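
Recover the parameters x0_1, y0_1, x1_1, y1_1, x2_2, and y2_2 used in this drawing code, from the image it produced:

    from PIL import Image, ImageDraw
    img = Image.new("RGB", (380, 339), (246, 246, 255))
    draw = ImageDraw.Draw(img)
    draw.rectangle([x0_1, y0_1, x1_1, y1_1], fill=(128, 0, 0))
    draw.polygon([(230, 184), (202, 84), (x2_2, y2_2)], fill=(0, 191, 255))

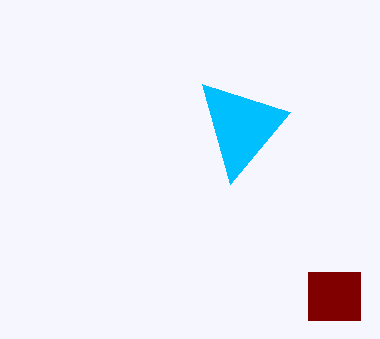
x0_1 = 308
y0_1 = 272
x1_1 = 360
y1_1 = 320
x2_2 = 290
y2_2 = 112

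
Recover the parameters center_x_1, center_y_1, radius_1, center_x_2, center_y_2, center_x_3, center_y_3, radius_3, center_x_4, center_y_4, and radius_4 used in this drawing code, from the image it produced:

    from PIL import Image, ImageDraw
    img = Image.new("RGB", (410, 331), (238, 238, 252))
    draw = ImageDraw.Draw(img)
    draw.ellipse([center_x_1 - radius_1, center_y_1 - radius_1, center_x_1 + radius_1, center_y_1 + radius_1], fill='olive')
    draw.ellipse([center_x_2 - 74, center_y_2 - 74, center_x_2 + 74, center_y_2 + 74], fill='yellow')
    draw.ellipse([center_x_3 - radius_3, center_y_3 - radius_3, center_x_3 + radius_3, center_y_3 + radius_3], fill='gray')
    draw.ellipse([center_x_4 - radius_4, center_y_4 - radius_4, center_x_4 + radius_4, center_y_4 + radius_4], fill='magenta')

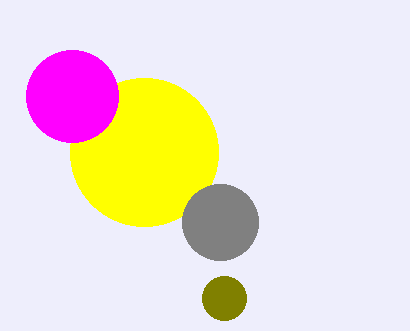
center_x_1 = 224
center_y_1 = 298
radius_1 = 22
center_x_2 = 144
center_y_2 = 152
center_x_3 = 220
center_y_3 = 222
radius_3 = 38
center_x_4 = 72
center_y_4 = 96
radius_4 = 46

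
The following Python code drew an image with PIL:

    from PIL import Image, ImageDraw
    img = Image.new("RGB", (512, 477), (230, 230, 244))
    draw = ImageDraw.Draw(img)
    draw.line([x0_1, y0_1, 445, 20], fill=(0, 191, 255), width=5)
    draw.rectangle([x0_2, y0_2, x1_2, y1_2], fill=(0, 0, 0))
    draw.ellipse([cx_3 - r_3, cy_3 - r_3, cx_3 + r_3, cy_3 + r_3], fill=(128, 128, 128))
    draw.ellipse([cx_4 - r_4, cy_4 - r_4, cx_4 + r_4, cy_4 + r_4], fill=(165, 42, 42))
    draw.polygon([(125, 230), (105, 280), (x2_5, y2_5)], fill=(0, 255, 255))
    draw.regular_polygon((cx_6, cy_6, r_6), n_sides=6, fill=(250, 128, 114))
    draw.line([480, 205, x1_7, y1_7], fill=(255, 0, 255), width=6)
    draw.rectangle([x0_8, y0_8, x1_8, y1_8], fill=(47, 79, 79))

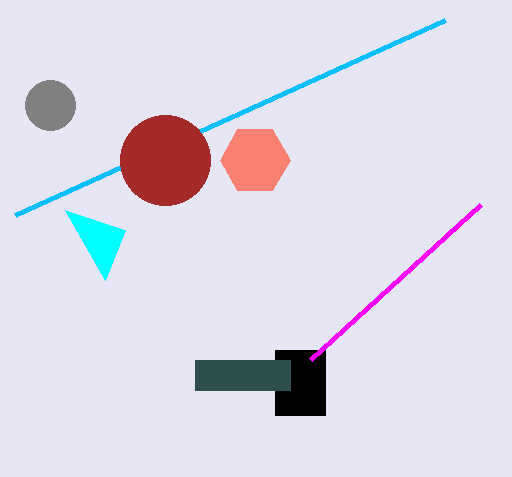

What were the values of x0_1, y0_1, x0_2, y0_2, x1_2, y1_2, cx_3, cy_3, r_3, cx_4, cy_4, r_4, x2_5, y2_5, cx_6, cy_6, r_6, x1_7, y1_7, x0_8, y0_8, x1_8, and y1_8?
x0_1 = 15, y0_1 = 215, x0_2 = 275, y0_2 = 350, x1_2 = 325, y1_2 = 415, cx_3 = 50, cy_3 = 105, r_3 = 25, cx_4 = 165, cy_4 = 160, r_4 = 45, x2_5 = 65, y2_5 = 210, cx_6 = 255, cy_6 = 160, r_6 = 35, x1_7 = 310, y1_7 = 360, x0_8 = 195, y0_8 = 360, x1_8 = 290, y1_8 = 390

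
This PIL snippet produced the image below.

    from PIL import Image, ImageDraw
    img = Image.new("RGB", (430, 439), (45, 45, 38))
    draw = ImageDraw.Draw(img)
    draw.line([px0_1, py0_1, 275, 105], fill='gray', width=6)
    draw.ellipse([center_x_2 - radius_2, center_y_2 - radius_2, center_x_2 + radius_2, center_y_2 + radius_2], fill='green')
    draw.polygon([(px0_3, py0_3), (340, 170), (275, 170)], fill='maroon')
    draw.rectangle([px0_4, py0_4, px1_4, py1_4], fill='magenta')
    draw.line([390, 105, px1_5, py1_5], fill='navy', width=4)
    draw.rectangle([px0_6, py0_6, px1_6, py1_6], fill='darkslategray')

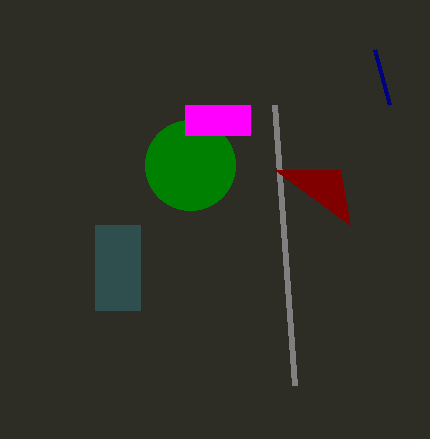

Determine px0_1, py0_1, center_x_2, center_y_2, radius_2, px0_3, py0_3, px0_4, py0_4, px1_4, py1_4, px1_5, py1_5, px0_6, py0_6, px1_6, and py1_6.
px0_1 = 295
py0_1 = 385
center_x_2 = 190
center_y_2 = 165
radius_2 = 45
px0_3 = 350
py0_3 = 225
px0_4 = 185
py0_4 = 105
px1_4 = 250
py1_4 = 135
px1_5 = 375
py1_5 = 50
px0_6 = 95
py0_6 = 225
px1_6 = 140
py1_6 = 310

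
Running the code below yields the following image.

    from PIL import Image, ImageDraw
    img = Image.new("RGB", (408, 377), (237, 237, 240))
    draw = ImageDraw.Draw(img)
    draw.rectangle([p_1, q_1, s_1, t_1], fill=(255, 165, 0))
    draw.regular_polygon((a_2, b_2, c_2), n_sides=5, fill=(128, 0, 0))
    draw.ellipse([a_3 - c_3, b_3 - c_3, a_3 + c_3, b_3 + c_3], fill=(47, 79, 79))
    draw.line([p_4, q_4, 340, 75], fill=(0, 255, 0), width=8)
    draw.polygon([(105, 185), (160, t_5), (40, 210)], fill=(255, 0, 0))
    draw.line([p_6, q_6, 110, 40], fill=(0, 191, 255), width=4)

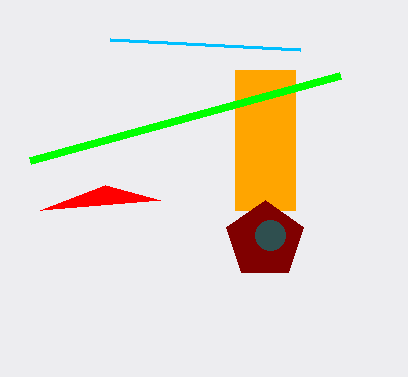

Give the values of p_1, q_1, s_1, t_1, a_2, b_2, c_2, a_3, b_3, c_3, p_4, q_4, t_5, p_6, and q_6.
p_1 = 235, q_1 = 70, s_1 = 295, t_1 = 210, a_2 = 265, b_2 = 240, c_2 = 40, a_3 = 270, b_3 = 235, c_3 = 15, p_4 = 30, q_4 = 160, t_5 = 200, p_6 = 300, q_6 = 50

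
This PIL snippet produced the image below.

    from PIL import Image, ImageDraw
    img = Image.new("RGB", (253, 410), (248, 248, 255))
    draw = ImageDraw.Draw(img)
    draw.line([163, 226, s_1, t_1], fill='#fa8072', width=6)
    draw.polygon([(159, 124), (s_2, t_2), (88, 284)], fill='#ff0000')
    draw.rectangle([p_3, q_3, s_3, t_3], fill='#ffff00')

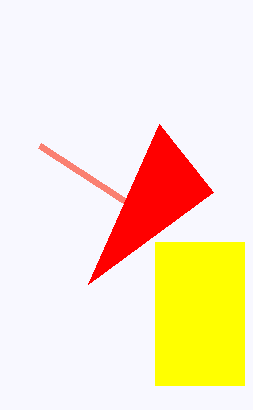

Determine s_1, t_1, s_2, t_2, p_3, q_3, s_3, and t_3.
s_1 = 40
t_1 = 146
s_2 = 213
t_2 = 192
p_3 = 155
q_3 = 242
s_3 = 244
t_3 = 385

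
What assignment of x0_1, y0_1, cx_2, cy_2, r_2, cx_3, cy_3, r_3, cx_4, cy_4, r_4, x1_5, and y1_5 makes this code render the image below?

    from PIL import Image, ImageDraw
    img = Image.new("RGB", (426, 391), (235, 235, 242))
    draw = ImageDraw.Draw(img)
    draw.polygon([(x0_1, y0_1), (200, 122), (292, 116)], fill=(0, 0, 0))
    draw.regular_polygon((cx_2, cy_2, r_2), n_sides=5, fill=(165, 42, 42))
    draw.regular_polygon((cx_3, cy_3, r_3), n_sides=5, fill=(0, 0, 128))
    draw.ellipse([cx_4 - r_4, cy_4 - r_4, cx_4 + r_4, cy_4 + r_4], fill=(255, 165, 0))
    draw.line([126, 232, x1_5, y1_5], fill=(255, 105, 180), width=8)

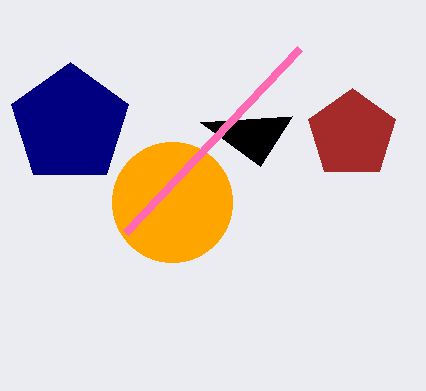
x0_1 = 260; y0_1 = 166; cx_2 = 352; cy_2 = 134; r_2 = 46; cx_3 = 70; cy_3 = 124; r_3 = 62; cx_4 = 172; cy_4 = 202; r_4 = 60; x1_5 = 300; y1_5 = 48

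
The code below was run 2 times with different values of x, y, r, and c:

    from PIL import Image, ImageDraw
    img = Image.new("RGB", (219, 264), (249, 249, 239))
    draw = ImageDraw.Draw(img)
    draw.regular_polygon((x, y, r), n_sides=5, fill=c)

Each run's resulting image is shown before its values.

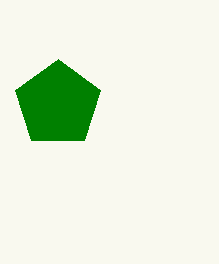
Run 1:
x = 58, y = 104, r = 45, c = 'green'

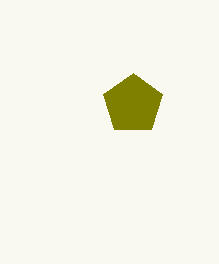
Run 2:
x = 133, y = 104, r = 31, c = 'olive'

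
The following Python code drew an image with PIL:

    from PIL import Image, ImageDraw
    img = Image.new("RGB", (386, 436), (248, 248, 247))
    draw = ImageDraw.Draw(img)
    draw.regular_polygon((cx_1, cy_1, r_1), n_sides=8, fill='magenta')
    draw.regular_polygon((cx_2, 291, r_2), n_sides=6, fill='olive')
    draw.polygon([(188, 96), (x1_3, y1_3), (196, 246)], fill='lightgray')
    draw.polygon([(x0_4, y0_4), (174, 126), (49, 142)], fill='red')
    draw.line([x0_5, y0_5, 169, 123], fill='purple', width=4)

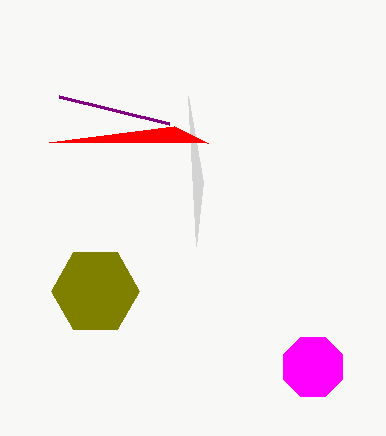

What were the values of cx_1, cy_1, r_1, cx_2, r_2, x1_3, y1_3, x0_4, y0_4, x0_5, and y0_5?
cx_1 = 313; cy_1 = 367; r_1 = 32; cx_2 = 95; r_2 = 44; x1_3 = 203; y1_3 = 182; x0_4 = 208; y0_4 = 143; x0_5 = 59; y0_5 = 96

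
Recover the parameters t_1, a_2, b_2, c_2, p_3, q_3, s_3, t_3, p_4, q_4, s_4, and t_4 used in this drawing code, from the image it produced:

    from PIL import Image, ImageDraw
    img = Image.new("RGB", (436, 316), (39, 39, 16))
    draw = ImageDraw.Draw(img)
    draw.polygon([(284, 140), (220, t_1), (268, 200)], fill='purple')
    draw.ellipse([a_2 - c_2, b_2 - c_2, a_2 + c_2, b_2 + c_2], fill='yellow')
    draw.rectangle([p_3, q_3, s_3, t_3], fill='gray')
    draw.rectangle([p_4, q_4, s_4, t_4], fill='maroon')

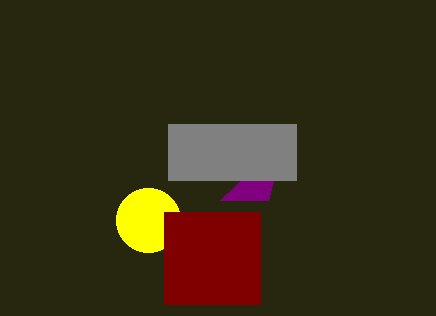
t_1 = 200, a_2 = 148, b_2 = 220, c_2 = 32, p_3 = 168, q_3 = 124, s_3 = 296, t_3 = 180, p_4 = 164, q_4 = 212, s_4 = 260, t_4 = 304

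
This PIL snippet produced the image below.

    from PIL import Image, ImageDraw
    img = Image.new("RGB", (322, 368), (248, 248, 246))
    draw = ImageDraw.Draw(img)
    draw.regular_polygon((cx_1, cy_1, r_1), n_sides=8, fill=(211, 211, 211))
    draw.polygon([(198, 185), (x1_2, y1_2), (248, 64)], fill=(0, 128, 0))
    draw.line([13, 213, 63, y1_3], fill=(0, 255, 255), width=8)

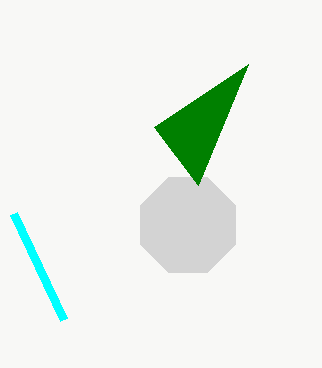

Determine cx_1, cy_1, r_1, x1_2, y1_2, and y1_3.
cx_1 = 188; cy_1 = 225; r_1 = 51; x1_2 = 154; y1_2 = 127; y1_3 = 319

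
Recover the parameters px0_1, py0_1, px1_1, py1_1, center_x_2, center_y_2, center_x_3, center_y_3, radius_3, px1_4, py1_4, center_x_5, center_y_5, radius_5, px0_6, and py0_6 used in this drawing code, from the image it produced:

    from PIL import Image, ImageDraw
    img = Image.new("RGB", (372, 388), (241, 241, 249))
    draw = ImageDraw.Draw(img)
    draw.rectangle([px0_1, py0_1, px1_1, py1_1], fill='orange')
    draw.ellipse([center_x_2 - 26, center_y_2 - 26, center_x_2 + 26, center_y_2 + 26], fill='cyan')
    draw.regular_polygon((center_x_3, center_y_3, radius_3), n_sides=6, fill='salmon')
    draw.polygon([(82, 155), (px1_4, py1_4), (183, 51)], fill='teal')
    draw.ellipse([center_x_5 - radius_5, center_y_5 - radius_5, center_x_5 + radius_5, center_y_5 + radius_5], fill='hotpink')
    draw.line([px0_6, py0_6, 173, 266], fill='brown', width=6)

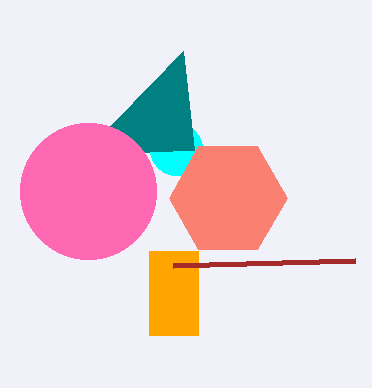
px0_1 = 149
py0_1 = 251
px1_1 = 198
py1_1 = 335
center_x_2 = 176
center_y_2 = 149
center_x_3 = 228
center_y_3 = 198
radius_3 = 59
px1_4 = 194
py1_4 = 150
center_x_5 = 88
center_y_5 = 191
radius_5 = 68
px0_6 = 355
py0_6 = 261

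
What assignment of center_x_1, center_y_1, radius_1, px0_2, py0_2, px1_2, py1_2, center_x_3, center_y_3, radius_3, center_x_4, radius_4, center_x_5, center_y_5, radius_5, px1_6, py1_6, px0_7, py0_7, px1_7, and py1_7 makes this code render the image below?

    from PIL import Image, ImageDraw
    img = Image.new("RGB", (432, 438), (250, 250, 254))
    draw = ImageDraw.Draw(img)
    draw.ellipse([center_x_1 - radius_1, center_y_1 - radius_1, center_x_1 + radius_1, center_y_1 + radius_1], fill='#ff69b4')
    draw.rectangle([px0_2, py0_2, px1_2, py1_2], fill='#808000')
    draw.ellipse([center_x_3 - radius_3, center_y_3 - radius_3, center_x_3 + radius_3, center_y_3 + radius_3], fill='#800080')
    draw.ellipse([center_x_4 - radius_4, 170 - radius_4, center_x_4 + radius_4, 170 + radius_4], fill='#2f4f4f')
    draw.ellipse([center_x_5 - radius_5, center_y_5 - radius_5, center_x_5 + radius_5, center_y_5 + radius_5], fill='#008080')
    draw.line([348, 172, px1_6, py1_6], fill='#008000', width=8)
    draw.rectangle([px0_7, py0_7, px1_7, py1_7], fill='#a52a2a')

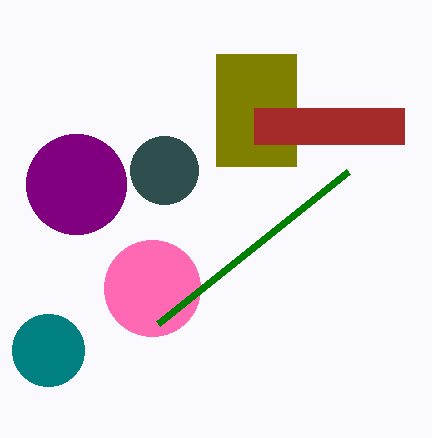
center_x_1 = 152; center_y_1 = 288; radius_1 = 48; px0_2 = 216; py0_2 = 54; px1_2 = 296; py1_2 = 166; center_x_3 = 76; center_y_3 = 184; radius_3 = 50; center_x_4 = 164; radius_4 = 34; center_x_5 = 48; center_y_5 = 350; radius_5 = 36; px1_6 = 158; py1_6 = 324; px0_7 = 254; py0_7 = 108; px1_7 = 404; py1_7 = 144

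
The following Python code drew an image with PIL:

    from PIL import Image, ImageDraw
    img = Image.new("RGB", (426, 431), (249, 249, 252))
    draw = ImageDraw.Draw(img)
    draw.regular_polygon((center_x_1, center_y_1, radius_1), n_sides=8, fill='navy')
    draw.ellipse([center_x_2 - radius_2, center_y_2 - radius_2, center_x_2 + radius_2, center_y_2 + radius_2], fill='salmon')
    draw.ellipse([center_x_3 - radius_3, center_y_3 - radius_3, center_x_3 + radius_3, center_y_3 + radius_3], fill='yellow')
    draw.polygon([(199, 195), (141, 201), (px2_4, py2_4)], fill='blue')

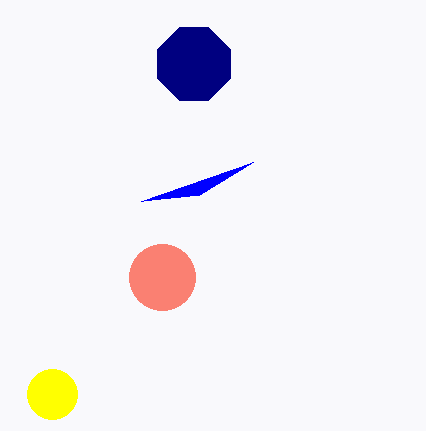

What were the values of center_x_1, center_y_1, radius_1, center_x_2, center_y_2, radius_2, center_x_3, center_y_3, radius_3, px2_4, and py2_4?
center_x_1 = 194
center_y_1 = 64
radius_1 = 39
center_x_2 = 162
center_y_2 = 277
radius_2 = 33
center_x_3 = 52
center_y_3 = 394
radius_3 = 25
px2_4 = 253
py2_4 = 162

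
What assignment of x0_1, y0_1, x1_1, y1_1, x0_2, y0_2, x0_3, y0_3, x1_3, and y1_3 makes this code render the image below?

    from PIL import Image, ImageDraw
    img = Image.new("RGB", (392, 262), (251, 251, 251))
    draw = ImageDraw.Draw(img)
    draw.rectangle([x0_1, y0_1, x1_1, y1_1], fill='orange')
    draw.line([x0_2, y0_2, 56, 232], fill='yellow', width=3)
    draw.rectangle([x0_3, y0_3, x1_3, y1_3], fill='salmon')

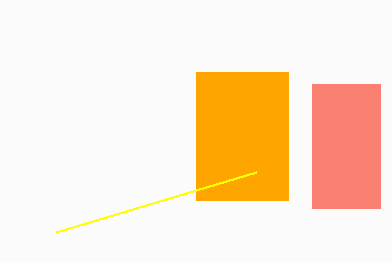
x0_1 = 196, y0_1 = 72, x1_1 = 288, y1_1 = 200, x0_2 = 256, y0_2 = 172, x0_3 = 312, y0_3 = 84, x1_3 = 380, y1_3 = 208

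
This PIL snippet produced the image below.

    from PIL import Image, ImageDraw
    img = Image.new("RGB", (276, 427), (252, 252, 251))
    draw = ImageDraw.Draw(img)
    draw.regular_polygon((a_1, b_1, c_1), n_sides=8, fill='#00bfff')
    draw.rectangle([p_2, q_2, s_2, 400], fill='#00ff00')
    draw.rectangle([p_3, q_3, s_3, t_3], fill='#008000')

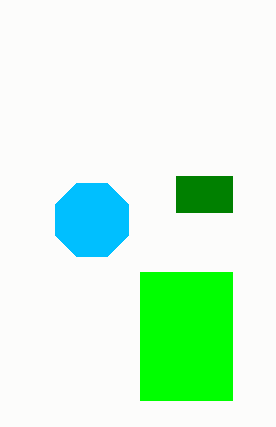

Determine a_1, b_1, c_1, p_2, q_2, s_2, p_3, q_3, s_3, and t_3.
a_1 = 92
b_1 = 220
c_1 = 40
p_2 = 140
q_2 = 272
s_2 = 232
p_3 = 176
q_3 = 176
s_3 = 232
t_3 = 212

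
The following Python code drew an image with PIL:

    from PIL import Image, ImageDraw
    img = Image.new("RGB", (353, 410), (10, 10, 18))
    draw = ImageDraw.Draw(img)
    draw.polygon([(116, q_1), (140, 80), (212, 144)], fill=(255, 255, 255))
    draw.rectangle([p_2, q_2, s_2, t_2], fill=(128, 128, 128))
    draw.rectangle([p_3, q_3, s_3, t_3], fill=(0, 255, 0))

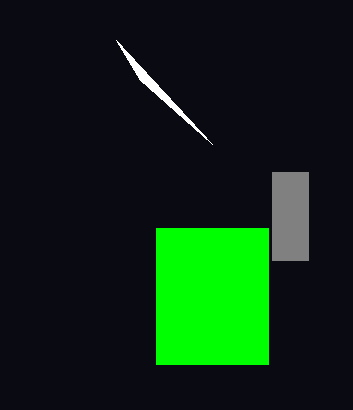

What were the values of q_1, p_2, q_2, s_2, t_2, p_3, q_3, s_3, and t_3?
q_1 = 40; p_2 = 272; q_2 = 172; s_2 = 308; t_2 = 260; p_3 = 156; q_3 = 228; s_3 = 268; t_3 = 364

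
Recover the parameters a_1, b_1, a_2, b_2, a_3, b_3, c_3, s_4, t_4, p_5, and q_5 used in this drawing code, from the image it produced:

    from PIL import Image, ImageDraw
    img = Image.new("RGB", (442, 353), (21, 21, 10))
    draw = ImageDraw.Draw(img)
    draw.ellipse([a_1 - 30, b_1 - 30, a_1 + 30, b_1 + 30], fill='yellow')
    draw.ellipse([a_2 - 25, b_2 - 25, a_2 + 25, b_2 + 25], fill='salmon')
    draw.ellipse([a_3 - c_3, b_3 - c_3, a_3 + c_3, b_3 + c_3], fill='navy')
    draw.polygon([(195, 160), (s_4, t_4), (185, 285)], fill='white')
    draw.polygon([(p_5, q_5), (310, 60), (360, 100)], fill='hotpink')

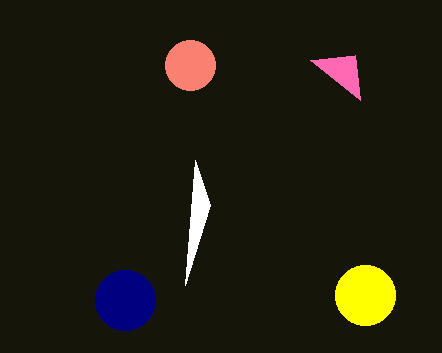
a_1 = 365, b_1 = 295, a_2 = 190, b_2 = 65, a_3 = 125, b_3 = 300, c_3 = 30, s_4 = 210, t_4 = 205, p_5 = 355, q_5 = 55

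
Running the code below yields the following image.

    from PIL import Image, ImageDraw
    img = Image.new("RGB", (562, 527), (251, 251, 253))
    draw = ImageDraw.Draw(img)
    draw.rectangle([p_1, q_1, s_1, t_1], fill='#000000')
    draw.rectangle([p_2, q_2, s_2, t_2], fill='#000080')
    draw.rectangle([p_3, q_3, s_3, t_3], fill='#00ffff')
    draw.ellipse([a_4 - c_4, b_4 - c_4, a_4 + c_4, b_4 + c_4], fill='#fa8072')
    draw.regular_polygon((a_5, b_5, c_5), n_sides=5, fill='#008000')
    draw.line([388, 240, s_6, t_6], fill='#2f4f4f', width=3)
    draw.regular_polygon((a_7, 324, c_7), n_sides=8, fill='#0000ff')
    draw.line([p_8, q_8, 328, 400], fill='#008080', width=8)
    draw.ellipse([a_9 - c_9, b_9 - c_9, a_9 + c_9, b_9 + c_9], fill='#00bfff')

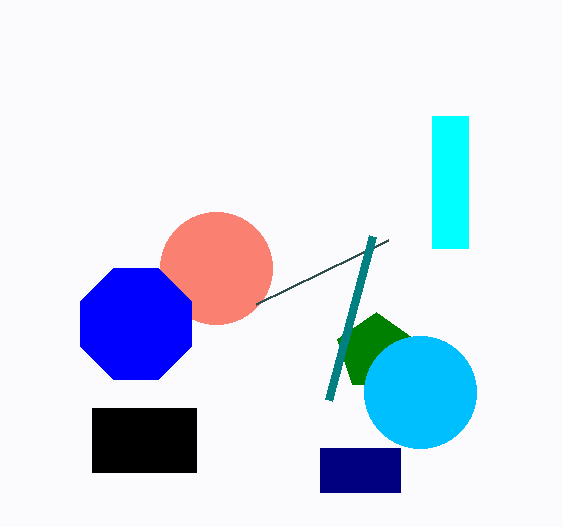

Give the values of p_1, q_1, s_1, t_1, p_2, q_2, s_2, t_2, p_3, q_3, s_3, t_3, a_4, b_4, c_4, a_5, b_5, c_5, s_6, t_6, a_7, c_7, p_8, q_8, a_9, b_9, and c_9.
p_1 = 92
q_1 = 408
s_1 = 196
t_1 = 472
p_2 = 320
q_2 = 448
s_2 = 400
t_2 = 492
p_3 = 432
q_3 = 116
s_3 = 468
t_3 = 248
a_4 = 216
b_4 = 268
c_4 = 56
a_5 = 376
b_5 = 352
c_5 = 40
s_6 = 256
t_6 = 304
a_7 = 136
c_7 = 60
p_8 = 372
q_8 = 236
a_9 = 420
b_9 = 392
c_9 = 56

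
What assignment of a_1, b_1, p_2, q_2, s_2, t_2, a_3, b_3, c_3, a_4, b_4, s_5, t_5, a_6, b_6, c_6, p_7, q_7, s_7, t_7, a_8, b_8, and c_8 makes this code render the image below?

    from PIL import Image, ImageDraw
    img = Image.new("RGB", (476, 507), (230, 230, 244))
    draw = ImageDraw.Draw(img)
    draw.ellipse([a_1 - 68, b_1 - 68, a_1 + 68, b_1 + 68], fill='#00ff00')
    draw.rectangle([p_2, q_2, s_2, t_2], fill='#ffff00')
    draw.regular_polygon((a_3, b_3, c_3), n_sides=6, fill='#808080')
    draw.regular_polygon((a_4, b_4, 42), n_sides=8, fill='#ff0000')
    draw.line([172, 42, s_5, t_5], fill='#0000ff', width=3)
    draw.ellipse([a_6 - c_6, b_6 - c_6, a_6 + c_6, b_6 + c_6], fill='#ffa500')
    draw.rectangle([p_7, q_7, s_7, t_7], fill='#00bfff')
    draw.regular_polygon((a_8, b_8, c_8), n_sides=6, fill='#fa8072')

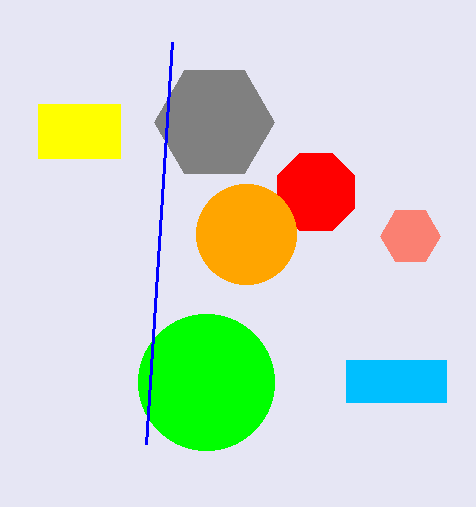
a_1 = 206; b_1 = 382; p_2 = 38; q_2 = 104; s_2 = 120; t_2 = 158; a_3 = 214; b_3 = 122; c_3 = 60; a_4 = 316; b_4 = 192; s_5 = 146; t_5 = 444; a_6 = 246; b_6 = 234; c_6 = 50; p_7 = 346; q_7 = 360; s_7 = 446; t_7 = 402; a_8 = 410; b_8 = 236; c_8 = 30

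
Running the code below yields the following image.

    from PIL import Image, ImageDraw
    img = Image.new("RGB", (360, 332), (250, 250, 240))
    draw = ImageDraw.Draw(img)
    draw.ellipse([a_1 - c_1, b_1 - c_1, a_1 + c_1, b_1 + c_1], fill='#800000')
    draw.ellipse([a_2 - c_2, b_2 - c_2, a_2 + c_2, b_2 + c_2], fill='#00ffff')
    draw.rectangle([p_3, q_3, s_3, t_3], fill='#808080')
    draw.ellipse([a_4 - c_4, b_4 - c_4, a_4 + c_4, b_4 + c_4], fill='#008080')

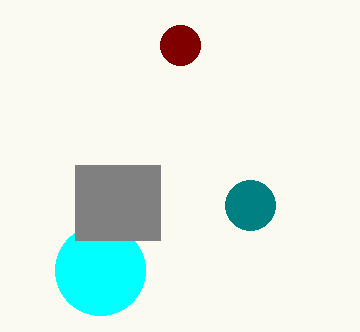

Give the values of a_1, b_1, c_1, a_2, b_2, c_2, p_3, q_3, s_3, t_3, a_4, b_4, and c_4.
a_1 = 180
b_1 = 45
c_1 = 20
a_2 = 100
b_2 = 270
c_2 = 45
p_3 = 75
q_3 = 165
s_3 = 160
t_3 = 240
a_4 = 250
b_4 = 205
c_4 = 25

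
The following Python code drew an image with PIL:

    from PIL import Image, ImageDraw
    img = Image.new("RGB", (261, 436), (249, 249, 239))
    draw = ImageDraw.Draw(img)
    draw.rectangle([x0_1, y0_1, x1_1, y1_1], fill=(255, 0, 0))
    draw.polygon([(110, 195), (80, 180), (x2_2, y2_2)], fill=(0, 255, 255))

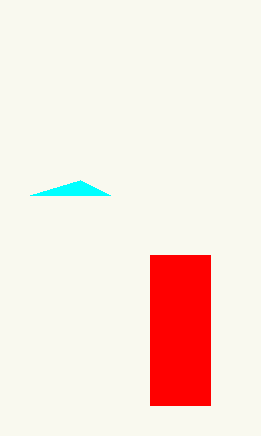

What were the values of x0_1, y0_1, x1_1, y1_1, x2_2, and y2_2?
x0_1 = 150
y0_1 = 255
x1_1 = 210
y1_1 = 405
x2_2 = 30
y2_2 = 195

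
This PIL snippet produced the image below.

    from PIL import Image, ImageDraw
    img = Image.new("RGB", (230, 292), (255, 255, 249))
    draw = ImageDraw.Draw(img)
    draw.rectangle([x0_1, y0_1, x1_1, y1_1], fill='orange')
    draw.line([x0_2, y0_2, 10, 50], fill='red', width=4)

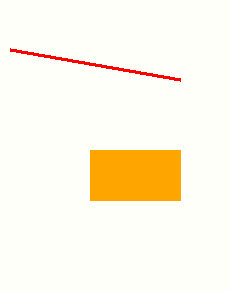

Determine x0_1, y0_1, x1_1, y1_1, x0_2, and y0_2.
x0_1 = 90
y0_1 = 150
x1_1 = 180
y1_1 = 200
x0_2 = 180
y0_2 = 80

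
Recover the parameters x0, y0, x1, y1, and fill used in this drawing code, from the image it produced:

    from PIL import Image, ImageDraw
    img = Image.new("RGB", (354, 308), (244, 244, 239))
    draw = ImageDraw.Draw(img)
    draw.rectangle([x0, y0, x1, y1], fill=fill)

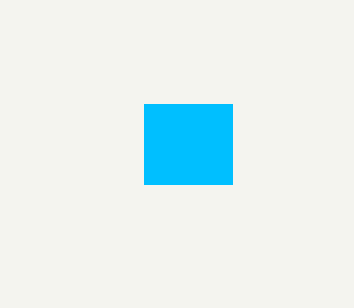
x0 = 144; y0 = 104; x1 = 232; y1 = 184; fill = 'deepskyblue'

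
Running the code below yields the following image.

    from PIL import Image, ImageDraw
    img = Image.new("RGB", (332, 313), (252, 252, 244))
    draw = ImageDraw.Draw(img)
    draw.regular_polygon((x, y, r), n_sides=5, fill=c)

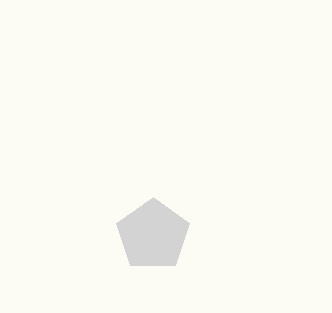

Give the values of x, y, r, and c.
x = 153, y = 235, r = 38, c = 'lightgray'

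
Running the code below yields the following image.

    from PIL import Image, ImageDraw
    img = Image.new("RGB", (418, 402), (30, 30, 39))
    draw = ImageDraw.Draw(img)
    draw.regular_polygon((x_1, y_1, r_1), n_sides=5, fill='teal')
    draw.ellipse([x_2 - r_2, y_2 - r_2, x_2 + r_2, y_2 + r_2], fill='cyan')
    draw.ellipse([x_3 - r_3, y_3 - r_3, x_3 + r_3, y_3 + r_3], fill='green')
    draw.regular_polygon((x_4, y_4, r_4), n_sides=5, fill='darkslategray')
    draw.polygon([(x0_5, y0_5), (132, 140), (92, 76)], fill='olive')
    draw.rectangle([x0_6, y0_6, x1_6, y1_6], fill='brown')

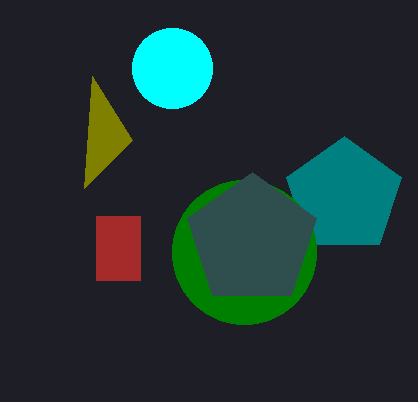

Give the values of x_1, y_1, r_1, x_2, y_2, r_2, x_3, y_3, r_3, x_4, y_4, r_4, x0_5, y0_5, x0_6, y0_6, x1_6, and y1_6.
x_1 = 344, y_1 = 196, r_1 = 60, x_2 = 172, y_2 = 68, r_2 = 40, x_3 = 244, y_3 = 252, r_3 = 72, x_4 = 252, y_4 = 240, r_4 = 68, x0_5 = 84, y0_5 = 188, x0_6 = 96, y0_6 = 216, x1_6 = 140, y1_6 = 280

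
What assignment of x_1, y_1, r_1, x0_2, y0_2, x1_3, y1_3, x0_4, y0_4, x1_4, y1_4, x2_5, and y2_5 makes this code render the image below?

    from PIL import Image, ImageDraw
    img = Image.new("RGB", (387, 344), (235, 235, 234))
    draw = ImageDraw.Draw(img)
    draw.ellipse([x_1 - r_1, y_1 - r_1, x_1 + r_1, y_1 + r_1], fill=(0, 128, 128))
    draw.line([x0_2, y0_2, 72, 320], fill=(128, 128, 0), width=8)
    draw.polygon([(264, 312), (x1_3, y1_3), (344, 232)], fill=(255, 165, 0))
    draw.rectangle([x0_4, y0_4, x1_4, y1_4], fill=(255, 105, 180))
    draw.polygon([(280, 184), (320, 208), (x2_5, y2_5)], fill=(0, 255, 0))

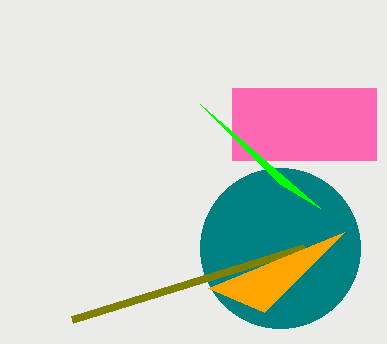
x_1 = 280
y_1 = 248
r_1 = 80
x0_2 = 304
y0_2 = 248
x1_3 = 208
y1_3 = 288
x0_4 = 232
y0_4 = 88
x1_4 = 376
y1_4 = 160
x2_5 = 200
y2_5 = 104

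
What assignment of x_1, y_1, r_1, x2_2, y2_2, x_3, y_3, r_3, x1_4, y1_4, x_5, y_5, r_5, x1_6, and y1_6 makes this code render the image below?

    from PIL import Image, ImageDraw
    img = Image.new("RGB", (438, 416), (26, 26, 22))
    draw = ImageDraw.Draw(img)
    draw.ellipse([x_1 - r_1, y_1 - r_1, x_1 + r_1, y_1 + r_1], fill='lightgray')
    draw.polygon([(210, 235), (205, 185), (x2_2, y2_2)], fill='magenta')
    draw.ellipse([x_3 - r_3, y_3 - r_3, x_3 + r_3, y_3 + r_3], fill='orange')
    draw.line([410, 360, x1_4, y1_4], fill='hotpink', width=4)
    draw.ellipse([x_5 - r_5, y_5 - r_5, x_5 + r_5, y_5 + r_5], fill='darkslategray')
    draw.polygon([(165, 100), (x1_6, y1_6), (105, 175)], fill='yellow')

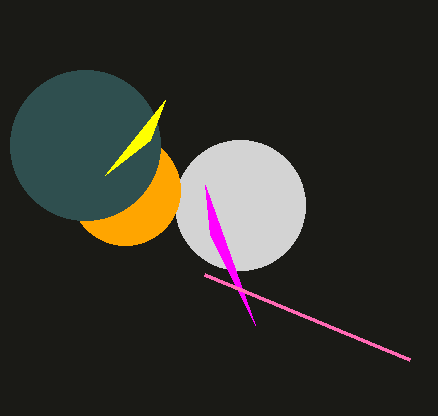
x_1 = 240
y_1 = 205
r_1 = 65
x2_2 = 255
y2_2 = 325
x_3 = 125
y_3 = 190
r_3 = 55
x1_4 = 205
y1_4 = 275
x_5 = 85
y_5 = 145
r_5 = 75
x1_6 = 150
y1_6 = 140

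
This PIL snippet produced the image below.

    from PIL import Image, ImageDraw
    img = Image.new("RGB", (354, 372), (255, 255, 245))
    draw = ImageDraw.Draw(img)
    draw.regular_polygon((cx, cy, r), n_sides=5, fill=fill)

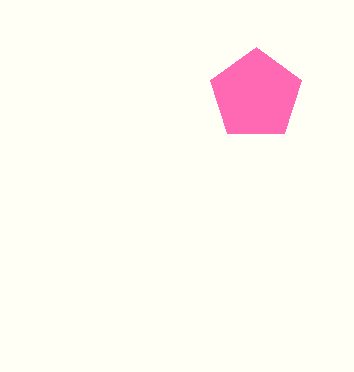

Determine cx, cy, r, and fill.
cx = 256; cy = 95; r = 48; fill = 'hotpink'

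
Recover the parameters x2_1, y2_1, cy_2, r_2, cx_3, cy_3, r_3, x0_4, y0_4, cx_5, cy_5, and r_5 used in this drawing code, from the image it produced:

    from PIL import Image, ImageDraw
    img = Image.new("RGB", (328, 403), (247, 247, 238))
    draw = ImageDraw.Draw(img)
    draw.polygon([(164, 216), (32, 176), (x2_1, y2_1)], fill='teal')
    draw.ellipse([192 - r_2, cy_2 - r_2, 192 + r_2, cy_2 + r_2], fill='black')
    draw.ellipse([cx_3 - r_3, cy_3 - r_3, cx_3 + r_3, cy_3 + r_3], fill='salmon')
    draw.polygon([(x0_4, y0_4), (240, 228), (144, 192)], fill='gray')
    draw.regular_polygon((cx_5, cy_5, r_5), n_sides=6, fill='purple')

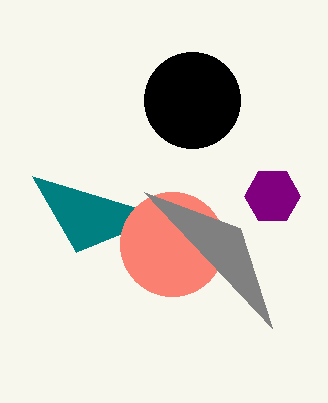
x2_1 = 76
y2_1 = 252
cy_2 = 100
r_2 = 48
cx_3 = 172
cy_3 = 244
r_3 = 52
x0_4 = 272
y0_4 = 328
cx_5 = 272
cy_5 = 196
r_5 = 28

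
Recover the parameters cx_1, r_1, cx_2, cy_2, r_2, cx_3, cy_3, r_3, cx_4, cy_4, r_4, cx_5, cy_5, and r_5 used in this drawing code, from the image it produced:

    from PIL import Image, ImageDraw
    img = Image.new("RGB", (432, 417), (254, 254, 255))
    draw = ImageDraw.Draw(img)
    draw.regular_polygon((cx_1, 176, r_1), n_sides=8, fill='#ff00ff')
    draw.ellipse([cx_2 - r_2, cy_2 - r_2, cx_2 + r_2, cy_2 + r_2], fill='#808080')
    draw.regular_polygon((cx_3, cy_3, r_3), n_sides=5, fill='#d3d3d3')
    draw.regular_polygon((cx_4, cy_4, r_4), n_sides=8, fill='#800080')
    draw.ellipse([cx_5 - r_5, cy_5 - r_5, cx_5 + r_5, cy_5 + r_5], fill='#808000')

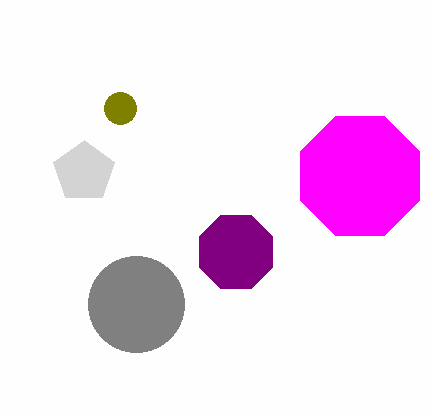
cx_1 = 360
r_1 = 64
cx_2 = 136
cy_2 = 304
r_2 = 48
cx_3 = 84
cy_3 = 172
r_3 = 32
cx_4 = 236
cy_4 = 252
r_4 = 40
cx_5 = 120
cy_5 = 108
r_5 = 16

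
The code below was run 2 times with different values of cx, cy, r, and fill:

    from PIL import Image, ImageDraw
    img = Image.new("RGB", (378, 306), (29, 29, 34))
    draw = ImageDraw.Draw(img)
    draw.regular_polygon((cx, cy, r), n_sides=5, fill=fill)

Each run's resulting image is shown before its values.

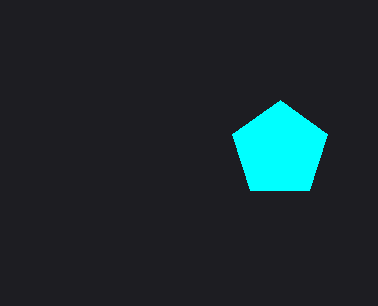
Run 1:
cx = 280, cy = 150, r = 50, fill = 'cyan'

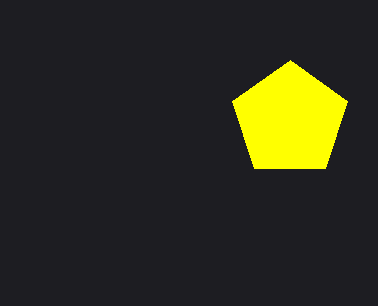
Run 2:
cx = 290; cy = 120; r = 60; fill = 'yellow'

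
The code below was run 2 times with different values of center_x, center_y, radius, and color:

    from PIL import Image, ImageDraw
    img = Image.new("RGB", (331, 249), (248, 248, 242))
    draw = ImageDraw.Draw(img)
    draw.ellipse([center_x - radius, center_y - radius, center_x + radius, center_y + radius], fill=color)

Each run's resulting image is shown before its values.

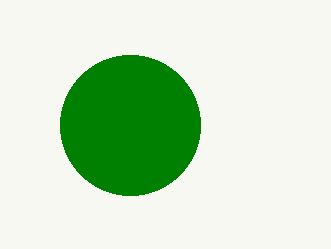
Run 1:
center_x = 130, center_y = 125, radius = 70, color = 'green'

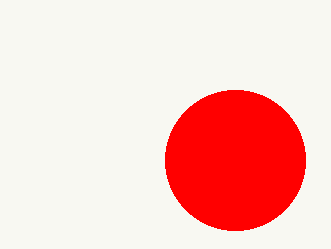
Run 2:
center_x = 235
center_y = 160
radius = 70
color = 'red'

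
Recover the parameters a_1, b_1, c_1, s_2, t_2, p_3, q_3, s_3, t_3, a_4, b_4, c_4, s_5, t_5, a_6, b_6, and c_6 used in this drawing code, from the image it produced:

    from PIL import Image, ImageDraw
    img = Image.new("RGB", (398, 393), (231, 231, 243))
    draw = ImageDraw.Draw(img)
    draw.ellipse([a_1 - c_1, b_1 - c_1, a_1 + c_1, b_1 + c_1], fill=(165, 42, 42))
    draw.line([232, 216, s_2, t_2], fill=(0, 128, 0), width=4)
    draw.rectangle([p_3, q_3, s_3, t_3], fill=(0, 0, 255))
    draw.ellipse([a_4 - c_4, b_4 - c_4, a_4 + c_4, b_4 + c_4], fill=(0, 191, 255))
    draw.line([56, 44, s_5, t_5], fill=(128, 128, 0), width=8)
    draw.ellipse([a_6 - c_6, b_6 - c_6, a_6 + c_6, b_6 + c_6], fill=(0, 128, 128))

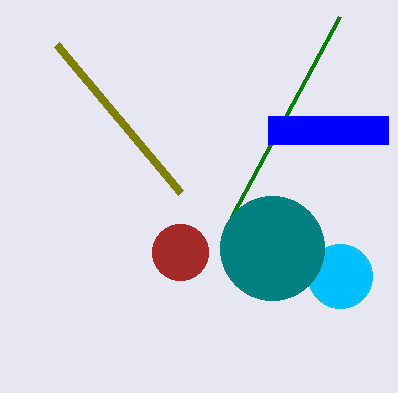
a_1 = 180; b_1 = 252; c_1 = 28; s_2 = 340; t_2 = 16; p_3 = 268; q_3 = 116; s_3 = 388; t_3 = 144; a_4 = 340; b_4 = 276; c_4 = 32; s_5 = 180; t_5 = 192; a_6 = 272; b_6 = 248; c_6 = 52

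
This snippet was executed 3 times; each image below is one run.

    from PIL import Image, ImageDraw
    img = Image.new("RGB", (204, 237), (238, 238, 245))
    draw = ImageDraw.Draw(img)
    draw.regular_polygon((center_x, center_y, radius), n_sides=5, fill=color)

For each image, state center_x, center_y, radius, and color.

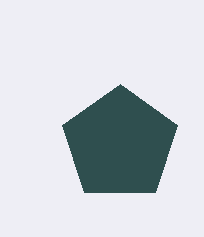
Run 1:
center_x = 120, center_y = 144, radius = 60, color = 'darkslategray'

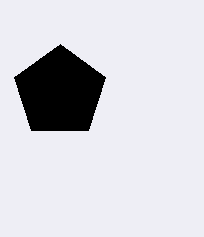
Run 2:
center_x = 60; center_y = 92; radius = 48; color = 'black'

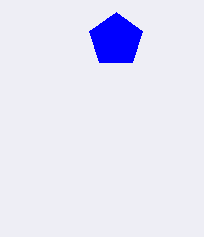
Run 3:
center_x = 116; center_y = 40; radius = 28; color = 'blue'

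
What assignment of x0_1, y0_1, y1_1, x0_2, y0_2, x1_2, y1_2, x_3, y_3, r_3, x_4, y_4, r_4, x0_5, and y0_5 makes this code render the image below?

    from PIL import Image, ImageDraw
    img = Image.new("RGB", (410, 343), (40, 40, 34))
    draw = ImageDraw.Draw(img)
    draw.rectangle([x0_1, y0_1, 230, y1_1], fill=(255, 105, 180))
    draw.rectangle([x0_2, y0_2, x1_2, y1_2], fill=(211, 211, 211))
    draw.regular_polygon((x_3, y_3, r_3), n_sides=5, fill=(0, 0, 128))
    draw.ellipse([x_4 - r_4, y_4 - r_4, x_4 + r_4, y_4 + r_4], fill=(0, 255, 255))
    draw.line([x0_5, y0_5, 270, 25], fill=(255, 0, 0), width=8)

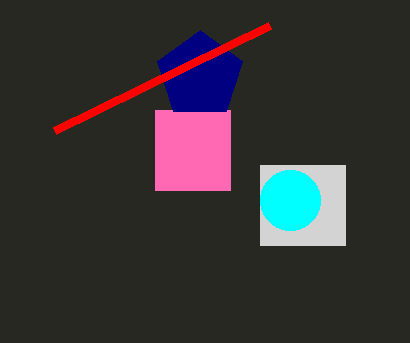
x0_1 = 155, y0_1 = 110, y1_1 = 190, x0_2 = 260, y0_2 = 165, x1_2 = 345, y1_2 = 245, x_3 = 200, y_3 = 75, r_3 = 45, x_4 = 290, y_4 = 200, r_4 = 30, x0_5 = 55, y0_5 = 130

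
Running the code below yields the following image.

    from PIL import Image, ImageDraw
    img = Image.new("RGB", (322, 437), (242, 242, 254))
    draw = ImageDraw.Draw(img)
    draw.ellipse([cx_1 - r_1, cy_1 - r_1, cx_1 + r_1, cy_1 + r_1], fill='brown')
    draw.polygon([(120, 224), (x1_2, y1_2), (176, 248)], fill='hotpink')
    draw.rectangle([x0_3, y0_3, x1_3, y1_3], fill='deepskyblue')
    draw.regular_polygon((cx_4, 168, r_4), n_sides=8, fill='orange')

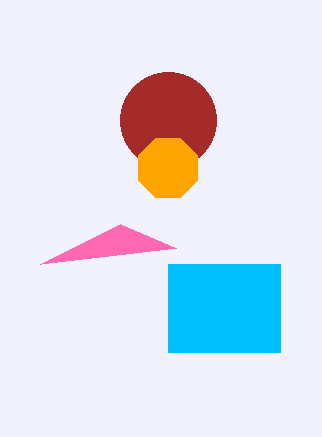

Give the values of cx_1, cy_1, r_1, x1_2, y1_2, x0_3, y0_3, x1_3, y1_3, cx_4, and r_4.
cx_1 = 168
cy_1 = 120
r_1 = 48
x1_2 = 40
y1_2 = 264
x0_3 = 168
y0_3 = 264
x1_3 = 280
y1_3 = 352
cx_4 = 168
r_4 = 32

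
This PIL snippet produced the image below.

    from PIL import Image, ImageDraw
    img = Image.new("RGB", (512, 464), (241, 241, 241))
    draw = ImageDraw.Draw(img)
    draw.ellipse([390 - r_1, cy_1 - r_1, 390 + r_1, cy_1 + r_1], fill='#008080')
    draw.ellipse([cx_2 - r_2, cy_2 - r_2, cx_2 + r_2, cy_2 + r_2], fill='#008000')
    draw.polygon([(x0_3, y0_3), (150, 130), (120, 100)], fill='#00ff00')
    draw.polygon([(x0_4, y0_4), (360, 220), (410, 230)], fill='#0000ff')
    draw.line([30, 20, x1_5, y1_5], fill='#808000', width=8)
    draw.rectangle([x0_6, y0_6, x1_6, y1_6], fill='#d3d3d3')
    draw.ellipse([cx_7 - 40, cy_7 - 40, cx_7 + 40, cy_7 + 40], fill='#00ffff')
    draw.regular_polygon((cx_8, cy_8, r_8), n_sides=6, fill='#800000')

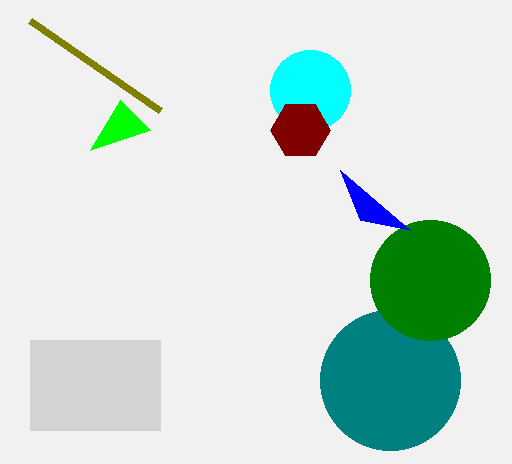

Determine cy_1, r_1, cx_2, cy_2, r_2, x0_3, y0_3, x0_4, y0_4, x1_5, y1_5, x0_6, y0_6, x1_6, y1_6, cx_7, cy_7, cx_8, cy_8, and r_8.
cy_1 = 380; r_1 = 70; cx_2 = 430; cy_2 = 280; r_2 = 60; x0_3 = 90; y0_3 = 150; x0_4 = 340; y0_4 = 170; x1_5 = 160; y1_5 = 110; x0_6 = 30; y0_6 = 340; x1_6 = 160; y1_6 = 430; cx_7 = 310; cy_7 = 90; cx_8 = 300; cy_8 = 130; r_8 = 30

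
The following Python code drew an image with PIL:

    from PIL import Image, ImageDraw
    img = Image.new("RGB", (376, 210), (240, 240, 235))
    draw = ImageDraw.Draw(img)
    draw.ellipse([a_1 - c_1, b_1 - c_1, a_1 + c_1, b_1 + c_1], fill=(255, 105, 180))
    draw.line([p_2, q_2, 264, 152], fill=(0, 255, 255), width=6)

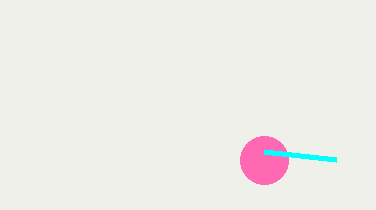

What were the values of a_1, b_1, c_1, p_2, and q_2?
a_1 = 264, b_1 = 160, c_1 = 24, p_2 = 336, q_2 = 160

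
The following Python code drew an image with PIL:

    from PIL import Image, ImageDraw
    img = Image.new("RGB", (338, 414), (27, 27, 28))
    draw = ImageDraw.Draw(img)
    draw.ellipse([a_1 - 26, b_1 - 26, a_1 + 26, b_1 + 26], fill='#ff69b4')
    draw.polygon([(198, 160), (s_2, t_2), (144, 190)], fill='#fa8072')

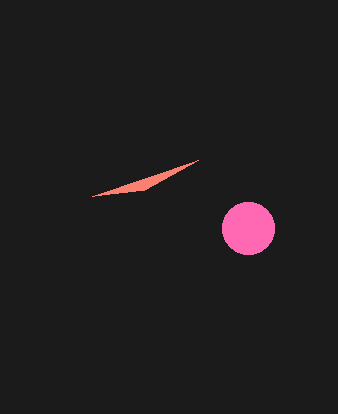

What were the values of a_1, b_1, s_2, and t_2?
a_1 = 248; b_1 = 228; s_2 = 92; t_2 = 196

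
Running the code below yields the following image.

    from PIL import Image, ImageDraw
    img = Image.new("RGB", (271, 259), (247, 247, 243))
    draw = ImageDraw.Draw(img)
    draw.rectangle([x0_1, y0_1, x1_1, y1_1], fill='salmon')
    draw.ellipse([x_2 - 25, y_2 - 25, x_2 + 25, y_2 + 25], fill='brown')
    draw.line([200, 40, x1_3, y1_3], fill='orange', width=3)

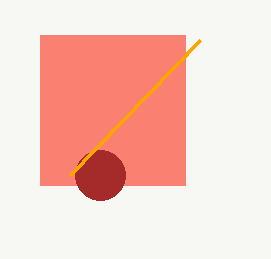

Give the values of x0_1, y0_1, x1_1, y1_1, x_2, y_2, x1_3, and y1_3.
x0_1 = 40, y0_1 = 35, x1_1 = 185, y1_1 = 185, x_2 = 100, y_2 = 175, x1_3 = 70, y1_3 = 175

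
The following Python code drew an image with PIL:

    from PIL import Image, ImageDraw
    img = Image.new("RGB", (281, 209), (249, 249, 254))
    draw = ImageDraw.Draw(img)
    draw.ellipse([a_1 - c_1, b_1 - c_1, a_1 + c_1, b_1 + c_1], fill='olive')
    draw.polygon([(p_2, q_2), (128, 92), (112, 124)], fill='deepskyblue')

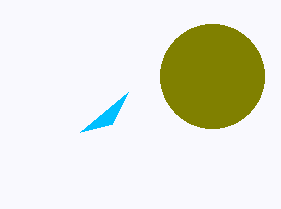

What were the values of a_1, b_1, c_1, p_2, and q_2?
a_1 = 212; b_1 = 76; c_1 = 52; p_2 = 80; q_2 = 132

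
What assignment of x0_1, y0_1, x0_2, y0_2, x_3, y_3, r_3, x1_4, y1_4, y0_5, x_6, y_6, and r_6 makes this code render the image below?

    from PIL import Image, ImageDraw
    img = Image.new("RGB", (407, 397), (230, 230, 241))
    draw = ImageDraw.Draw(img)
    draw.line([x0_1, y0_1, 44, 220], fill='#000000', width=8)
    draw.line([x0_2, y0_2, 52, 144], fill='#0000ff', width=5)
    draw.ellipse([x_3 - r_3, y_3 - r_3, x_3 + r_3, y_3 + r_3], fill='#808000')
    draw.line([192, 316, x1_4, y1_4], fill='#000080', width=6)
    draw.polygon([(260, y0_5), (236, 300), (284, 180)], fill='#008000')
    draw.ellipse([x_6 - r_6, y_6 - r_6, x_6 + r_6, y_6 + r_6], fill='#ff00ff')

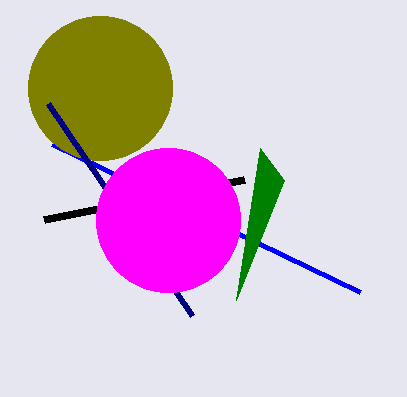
x0_1 = 244; y0_1 = 180; x0_2 = 360; y0_2 = 292; x_3 = 100; y_3 = 88; r_3 = 72; x1_4 = 48; y1_4 = 104; y0_5 = 148; x_6 = 168; y_6 = 220; r_6 = 72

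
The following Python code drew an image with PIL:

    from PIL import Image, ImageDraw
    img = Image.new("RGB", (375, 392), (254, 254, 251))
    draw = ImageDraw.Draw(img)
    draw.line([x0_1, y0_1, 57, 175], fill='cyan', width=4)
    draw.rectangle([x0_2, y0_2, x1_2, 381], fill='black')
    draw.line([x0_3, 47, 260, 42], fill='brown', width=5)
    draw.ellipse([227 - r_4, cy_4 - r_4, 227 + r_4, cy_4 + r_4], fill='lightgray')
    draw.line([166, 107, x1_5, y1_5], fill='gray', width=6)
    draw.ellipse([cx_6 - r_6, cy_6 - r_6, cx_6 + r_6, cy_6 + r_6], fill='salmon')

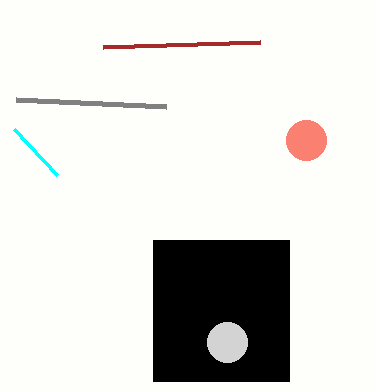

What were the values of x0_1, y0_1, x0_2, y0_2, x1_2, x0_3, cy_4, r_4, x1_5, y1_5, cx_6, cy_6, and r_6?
x0_1 = 14, y0_1 = 129, x0_2 = 153, y0_2 = 240, x1_2 = 289, x0_3 = 103, cy_4 = 342, r_4 = 20, x1_5 = 16, y1_5 = 100, cx_6 = 306, cy_6 = 140, r_6 = 20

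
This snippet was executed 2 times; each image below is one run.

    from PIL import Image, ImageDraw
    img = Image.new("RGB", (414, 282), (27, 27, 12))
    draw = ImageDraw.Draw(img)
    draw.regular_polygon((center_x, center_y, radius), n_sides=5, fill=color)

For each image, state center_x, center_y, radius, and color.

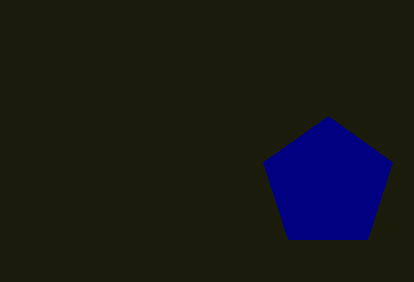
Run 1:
center_x = 328
center_y = 184
radius = 68
color = 'navy'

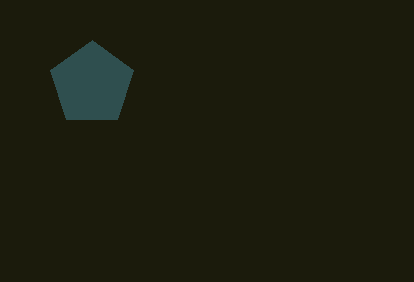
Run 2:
center_x = 92; center_y = 84; radius = 44; color = 'darkslategray'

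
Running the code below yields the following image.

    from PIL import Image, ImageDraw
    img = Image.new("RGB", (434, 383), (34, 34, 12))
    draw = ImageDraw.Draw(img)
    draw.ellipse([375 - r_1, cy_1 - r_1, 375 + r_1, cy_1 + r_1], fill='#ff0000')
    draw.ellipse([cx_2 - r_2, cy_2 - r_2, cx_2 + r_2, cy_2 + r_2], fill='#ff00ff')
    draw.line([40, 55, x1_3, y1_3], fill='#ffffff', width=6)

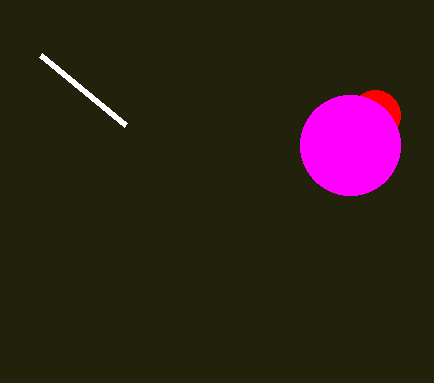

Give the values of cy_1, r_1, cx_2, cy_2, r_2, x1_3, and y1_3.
cy_1 = 115; r_1 = 25; cx_2 = 350; cy_2 = 145; r_2 = 50; x1_3 = 125; y1_3 = 125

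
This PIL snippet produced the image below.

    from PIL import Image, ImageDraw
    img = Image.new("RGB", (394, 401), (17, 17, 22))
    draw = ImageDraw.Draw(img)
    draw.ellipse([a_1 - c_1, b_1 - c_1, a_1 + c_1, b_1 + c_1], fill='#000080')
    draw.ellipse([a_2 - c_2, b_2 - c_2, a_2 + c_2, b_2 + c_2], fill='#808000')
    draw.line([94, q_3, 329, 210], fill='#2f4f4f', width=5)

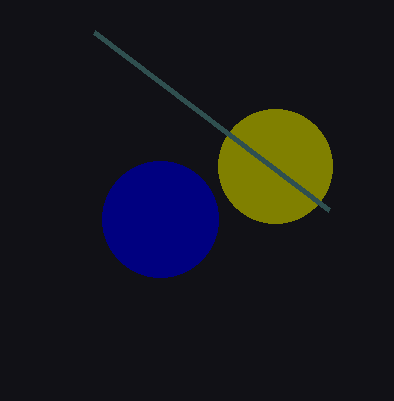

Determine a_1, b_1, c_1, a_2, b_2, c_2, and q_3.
a_1 = 160; b_1 = 219; c_1 = 58; a_2 = 275; b_2 = 166; c_2 = 57; q_3 = 32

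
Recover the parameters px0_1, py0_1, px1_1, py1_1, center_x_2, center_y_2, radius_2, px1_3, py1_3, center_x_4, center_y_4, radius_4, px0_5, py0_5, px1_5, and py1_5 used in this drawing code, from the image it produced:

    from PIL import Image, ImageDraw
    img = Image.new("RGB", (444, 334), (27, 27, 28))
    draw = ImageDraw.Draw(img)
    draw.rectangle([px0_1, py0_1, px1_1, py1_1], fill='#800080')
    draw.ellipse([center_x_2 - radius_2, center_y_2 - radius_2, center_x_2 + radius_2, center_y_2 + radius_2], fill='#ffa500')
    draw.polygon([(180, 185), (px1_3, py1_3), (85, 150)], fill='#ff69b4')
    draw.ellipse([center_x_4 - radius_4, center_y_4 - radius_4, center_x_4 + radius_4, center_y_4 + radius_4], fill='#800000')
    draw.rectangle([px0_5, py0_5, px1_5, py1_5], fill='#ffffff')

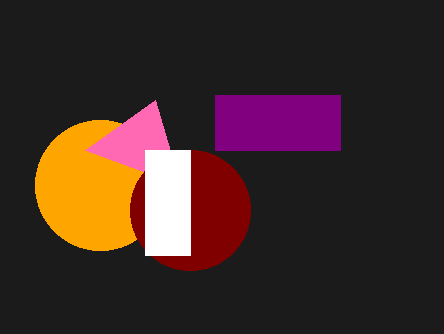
px0_1 = 215
py0_1 = 95
px1_1 = 340
py1_1 = 150
center_x_2 = 100
center_y_2 = 185
radius_2 = 65
px1_3 = 155
py1_3 = 100
center_x_4 = 190
center_y_4 = 210
radius_4 = 60
px0_5 = 145
py0_5 = 150
px1_5 = 190
py1_5 = 255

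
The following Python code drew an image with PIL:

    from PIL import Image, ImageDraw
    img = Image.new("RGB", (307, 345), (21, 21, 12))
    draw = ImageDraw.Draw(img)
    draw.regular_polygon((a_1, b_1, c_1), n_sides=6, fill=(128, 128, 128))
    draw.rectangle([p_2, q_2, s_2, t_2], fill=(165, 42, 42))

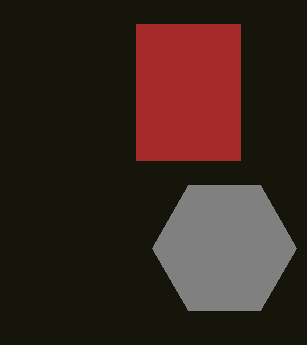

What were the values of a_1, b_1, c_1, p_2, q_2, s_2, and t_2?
a_1 = 224
b_1 = 248
c_1 = 72
p_2 = 136
q_2 = 24
s_2 = 240
t_2 = 160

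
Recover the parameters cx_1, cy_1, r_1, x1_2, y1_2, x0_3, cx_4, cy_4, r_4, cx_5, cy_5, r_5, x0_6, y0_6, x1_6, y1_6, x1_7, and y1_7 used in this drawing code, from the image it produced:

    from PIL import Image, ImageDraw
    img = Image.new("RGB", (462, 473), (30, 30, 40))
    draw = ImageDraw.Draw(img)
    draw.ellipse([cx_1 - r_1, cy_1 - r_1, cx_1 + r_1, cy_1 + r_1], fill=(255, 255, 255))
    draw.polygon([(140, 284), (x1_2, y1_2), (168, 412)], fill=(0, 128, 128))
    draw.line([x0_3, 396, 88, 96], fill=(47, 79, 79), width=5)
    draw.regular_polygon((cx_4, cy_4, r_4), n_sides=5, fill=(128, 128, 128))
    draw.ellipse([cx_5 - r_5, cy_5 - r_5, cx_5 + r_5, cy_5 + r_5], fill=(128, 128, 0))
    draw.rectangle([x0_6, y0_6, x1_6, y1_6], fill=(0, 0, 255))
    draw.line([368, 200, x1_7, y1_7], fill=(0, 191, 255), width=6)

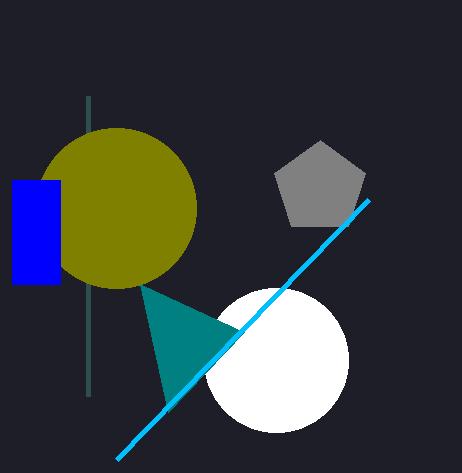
cx_1 = 276; cy_1 = 360; r_1 = 72; x1_2 = 244; y1_2 = 332; x0_3 = 88; cx_4 = 320; cy_4 = 188; r_4 = 48; cx_5 = 116; cy_5 = 208; r_5 = 80; x0_6 = 12; y0_6 = 180; x1_6 = 60; y1_6 = 284; x1_7 = 116; y1_7 = 460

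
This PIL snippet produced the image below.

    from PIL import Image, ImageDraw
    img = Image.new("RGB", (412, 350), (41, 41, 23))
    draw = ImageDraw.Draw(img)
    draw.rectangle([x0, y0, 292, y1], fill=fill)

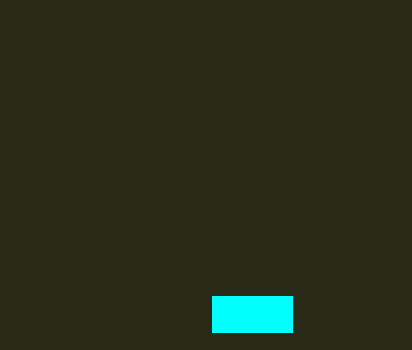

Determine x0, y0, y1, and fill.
x0 = 212, y0 = 296, y1 = 332, fill = 'cyan'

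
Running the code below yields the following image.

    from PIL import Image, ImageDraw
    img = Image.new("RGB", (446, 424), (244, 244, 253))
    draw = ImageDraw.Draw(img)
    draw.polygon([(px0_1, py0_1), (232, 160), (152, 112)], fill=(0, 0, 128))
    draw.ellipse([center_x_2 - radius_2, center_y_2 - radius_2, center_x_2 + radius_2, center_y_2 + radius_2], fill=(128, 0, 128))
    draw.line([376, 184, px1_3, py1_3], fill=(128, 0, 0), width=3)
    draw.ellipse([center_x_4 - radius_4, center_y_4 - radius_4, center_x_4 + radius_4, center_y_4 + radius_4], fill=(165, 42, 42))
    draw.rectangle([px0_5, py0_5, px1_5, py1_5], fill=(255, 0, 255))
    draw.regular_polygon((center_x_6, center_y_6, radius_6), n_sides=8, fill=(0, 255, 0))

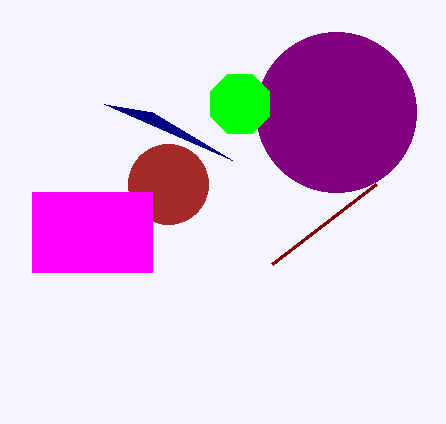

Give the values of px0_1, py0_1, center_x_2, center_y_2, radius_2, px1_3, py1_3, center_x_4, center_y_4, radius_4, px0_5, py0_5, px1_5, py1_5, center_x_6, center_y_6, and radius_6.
px0_1 = 104; py0_1 = 104; center_x_2 = 336; center_y_2 = 112; radius_2 = 80; px1_3 = 272; py1_3 = 264; center_x_4 = 168; center_y_4 = 184; radius_4 = 40; px0_5 = 32; py0_5 = 192; px1_5 = 152; py1_5 = 272; center_x_6 = 240; center_y_6 = 104; radius_6 = 32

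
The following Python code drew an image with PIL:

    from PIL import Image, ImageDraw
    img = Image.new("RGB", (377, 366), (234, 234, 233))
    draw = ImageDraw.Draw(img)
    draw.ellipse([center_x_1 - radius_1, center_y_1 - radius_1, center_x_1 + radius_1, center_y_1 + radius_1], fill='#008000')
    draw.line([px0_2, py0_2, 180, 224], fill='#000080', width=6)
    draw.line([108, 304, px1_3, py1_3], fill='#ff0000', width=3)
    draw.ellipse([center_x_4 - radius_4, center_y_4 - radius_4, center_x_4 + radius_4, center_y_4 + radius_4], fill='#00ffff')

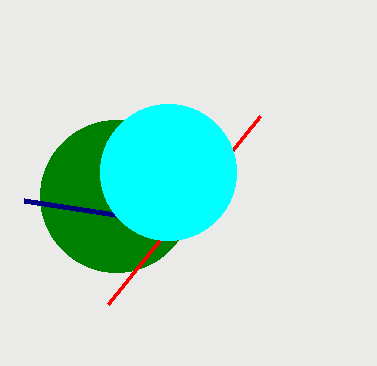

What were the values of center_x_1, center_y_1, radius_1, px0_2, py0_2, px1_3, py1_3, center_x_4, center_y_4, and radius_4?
center_x_1 = 116; center_y_1 = 196; radius_1 = 76; px0_2 = 24; py0_2 = 200; px1_3 = 260; py1_3 = 116; center_x_4 = 168; center_y_4 = 172; radius_4 = 68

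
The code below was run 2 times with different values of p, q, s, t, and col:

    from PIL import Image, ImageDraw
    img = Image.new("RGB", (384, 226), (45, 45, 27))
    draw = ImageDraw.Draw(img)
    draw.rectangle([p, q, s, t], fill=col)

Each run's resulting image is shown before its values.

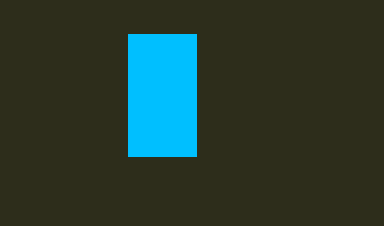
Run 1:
p = 128
q = 34
s = 196
t = 156
col = 'deepskyblue'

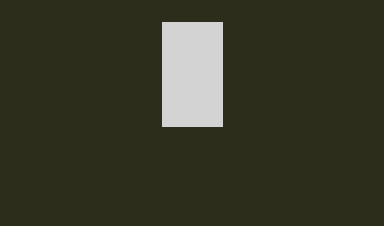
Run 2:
p = 162; q = 22; s = 222; t = 126; col = 'lightgray'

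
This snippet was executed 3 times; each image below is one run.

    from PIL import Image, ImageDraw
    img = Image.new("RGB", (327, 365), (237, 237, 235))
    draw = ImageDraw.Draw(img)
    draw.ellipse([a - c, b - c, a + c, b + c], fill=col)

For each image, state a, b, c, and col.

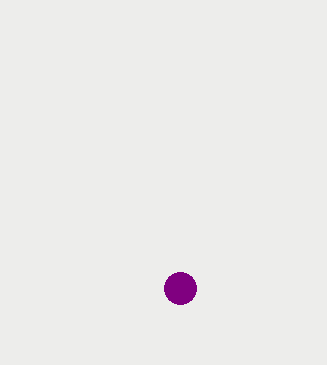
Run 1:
a = 180; b = 288; c = 16; col = 'purple'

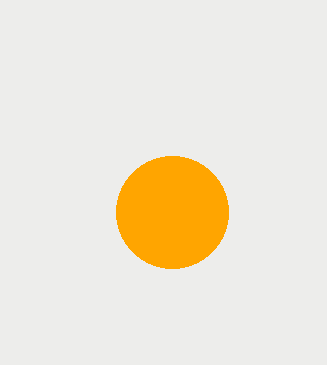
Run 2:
a = 172
b = 212
c = 56
col = 'orange'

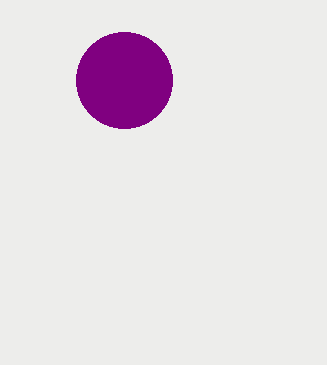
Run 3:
a = 124
b = 80
c = 48
col = 'purple'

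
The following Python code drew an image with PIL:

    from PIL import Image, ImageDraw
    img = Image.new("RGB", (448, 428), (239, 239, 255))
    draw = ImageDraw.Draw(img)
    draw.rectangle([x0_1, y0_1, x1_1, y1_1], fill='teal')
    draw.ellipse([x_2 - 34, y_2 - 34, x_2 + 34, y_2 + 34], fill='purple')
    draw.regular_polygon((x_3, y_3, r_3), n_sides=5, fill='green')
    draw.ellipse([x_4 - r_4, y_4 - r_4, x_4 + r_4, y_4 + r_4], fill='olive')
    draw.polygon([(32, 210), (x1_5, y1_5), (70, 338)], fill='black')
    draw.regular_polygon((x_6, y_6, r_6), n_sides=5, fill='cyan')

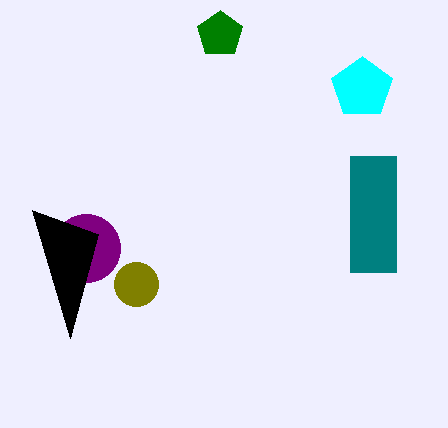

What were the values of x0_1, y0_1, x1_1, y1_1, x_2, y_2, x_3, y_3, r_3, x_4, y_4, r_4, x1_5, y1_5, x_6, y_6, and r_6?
x0_1 = 350, y0_1 = 156, x1_1 = 396, y1_1 = 272, x_2 = 86, y_2 = 248, x_3 = 220, y_3 = 34, r_3 = 24, x_4 = 136, y_4 = 284, r_4 = 22, x1_5 = 98, y1_5 = 234, x_6 = 362, y_6 = 88, r_6 = 32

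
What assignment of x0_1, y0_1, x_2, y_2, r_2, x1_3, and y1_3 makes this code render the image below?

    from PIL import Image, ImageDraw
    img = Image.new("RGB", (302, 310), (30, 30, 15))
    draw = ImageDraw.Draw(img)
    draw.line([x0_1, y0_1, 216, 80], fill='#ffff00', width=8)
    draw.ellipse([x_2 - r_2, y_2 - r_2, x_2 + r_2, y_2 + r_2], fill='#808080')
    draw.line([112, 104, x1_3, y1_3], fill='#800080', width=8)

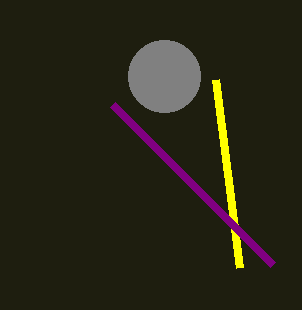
x0_1 = 240
y0_1 = 268
x_2 = 164
y_2 = 76
r_2 = 36
x1_3 = 272
y1_3 = 264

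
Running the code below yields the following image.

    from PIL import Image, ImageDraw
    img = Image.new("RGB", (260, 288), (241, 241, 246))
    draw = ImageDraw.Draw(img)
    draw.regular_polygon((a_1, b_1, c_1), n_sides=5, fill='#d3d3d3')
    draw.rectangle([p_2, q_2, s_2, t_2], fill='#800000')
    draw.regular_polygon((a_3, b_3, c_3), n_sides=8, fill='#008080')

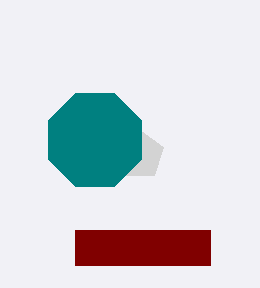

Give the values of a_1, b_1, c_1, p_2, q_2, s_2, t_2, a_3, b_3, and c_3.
a_1 = 140, b_1 = 155, c_1 = 25, p_2 = 75, q_2 = 230, s_2 = 210, t_2 = 265, a_3 = 95, b_3 = 140, c_3 = 50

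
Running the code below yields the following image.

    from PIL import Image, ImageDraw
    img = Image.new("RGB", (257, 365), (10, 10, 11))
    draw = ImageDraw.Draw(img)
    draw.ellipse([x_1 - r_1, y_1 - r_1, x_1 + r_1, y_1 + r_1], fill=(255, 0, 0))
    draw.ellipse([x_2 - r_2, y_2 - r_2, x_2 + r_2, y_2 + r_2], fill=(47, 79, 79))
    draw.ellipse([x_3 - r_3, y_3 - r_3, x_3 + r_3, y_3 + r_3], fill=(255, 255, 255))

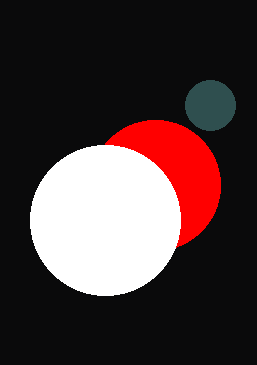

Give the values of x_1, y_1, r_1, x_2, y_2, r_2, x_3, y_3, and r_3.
x_1 = 155; y_1 = 185; r_1 = 65; x_2 = 210; y_2 = 105; r_2 = 25; x_3 = 105; y_3 = 220; r_3 = 75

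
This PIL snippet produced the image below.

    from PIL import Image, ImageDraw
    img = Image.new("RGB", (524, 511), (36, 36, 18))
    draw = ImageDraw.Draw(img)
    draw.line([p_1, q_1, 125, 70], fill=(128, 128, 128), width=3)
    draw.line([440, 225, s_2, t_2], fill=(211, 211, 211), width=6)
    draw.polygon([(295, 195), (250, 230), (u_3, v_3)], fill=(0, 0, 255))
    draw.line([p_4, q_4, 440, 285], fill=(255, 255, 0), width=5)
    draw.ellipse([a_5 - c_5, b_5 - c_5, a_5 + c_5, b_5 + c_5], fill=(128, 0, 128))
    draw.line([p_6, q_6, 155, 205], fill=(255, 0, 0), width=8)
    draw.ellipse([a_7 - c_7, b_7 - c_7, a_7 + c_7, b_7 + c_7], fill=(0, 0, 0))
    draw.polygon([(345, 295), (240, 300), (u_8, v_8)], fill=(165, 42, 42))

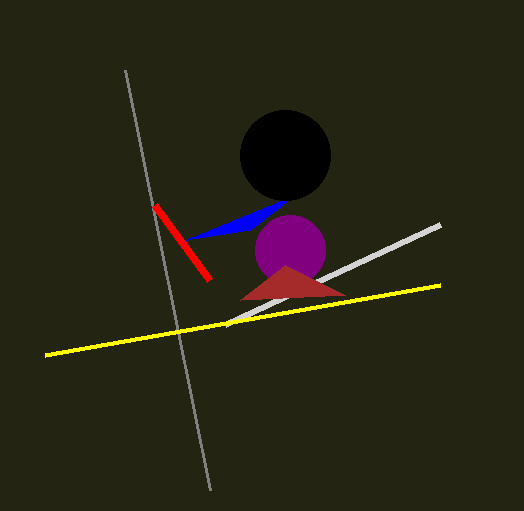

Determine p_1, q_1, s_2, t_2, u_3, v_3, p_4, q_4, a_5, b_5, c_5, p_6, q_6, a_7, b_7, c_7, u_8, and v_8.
p_1 = 210
q_1 = 490
s_2 = 225
t_2 = 325
u_3 = 185
v_3 = 240
p_4 = 45
q_4 = 355
a_5 = 290
b_5 = 250
c_5 = 35
p_6 = 210
q_6 = 280
a_7 = 285
b_7 = 155
c_7 = 45
u_8 = 285
v_8 = 265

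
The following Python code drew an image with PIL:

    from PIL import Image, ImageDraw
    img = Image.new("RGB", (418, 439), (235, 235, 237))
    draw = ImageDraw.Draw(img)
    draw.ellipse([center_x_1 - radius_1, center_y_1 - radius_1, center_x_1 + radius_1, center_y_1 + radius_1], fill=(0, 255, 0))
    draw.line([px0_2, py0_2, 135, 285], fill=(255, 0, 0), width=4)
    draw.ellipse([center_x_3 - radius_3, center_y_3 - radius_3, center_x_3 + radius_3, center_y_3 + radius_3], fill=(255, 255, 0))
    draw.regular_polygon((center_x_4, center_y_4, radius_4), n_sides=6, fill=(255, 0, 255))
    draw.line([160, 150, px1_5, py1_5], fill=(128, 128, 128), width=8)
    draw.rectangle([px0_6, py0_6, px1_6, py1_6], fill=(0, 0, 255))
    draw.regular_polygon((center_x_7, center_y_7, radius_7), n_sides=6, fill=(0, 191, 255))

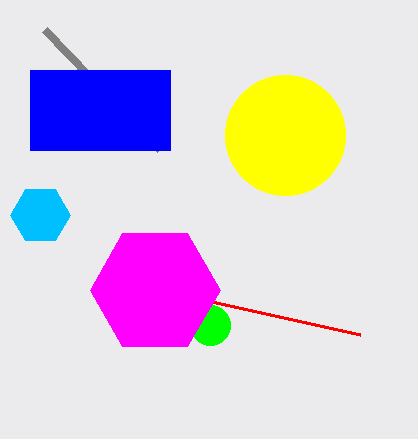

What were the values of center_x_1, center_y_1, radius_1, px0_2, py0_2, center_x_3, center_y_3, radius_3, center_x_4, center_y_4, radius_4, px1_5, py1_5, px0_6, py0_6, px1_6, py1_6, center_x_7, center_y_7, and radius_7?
center_x_1 = 210, center_y_1 = 325, radius_1 = 20, px0_2 = 360, py0_2 = 335, center_x_3 = 285, center_y_3 = 135, radius_3 = 60, center_x_4 = 155, center_y_4 = 290, radius_4 = 65, px1_5 = 45, py1_5 = 30, px0_6 = 30, py0_6 = 70, px1_6 = 170, py1_6 = 150, center_x_7 = 40, center_y_7 = 215, radius_7 = 30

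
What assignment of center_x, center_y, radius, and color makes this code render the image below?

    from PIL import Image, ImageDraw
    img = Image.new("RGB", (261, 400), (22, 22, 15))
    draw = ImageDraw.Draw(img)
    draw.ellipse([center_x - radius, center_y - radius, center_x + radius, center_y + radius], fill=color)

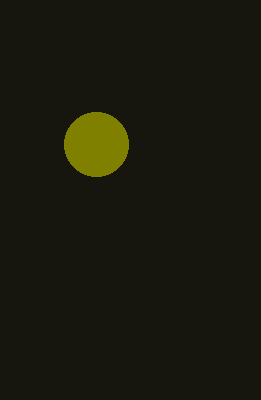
center_x = 96
center_y = 144
radius = 32
color = 'olive'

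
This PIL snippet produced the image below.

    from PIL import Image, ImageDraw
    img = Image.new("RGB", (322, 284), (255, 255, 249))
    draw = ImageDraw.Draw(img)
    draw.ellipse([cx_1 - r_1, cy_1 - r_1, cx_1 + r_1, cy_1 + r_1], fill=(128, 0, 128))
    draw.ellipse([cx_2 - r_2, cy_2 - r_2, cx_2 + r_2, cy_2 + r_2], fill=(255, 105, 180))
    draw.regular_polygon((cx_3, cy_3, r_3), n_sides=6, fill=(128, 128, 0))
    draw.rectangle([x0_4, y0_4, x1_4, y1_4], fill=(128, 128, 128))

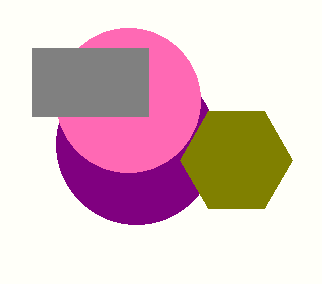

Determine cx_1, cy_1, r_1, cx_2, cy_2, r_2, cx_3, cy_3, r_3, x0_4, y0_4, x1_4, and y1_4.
cx_1 = 136, cy_1 = 144, r_1 = 80, cx_2 = 128, cy_2 = 100, r_2 = 72, cx_3 = 236, cy_3 = 160, r_3 = 56, x0_4 = 32, y0_4 = 48, x1_4 = 148, y1_4 = 116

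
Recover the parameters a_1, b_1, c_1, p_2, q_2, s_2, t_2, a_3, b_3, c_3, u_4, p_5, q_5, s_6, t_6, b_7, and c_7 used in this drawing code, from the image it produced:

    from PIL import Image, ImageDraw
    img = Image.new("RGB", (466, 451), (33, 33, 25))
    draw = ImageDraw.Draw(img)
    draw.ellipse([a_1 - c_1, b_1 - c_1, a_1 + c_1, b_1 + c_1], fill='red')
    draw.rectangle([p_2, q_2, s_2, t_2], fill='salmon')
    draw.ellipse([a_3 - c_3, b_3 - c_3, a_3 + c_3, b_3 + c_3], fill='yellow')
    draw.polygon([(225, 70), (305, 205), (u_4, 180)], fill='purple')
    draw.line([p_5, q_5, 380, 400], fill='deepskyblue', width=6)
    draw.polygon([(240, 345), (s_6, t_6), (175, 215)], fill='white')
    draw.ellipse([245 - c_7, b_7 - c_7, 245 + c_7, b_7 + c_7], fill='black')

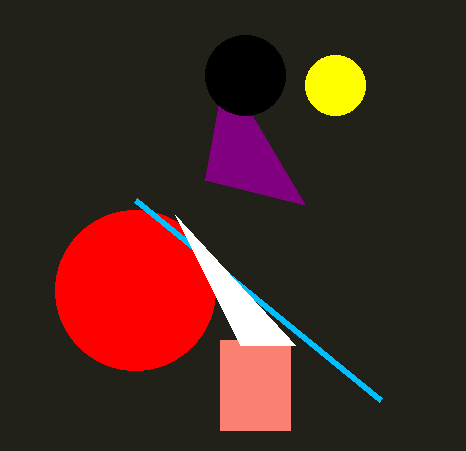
a_1 = 135; b_1 = 290; c_1 = 80; p_2 = 220; q_2 = 340; s_2 = 290; t_2 = 430; a_3 = 335; b_3 = 85; c_3 = 30; u_4 = 205; p_5 = 135; q_5 = 200; s_6 = 295; t_6 = 345; b_7 = 75; c_7 = 40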